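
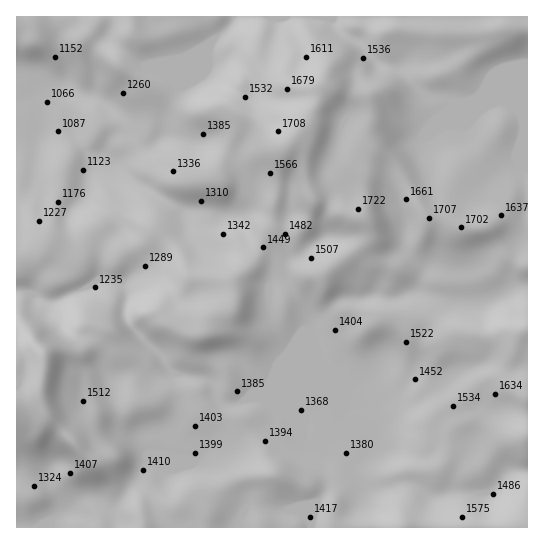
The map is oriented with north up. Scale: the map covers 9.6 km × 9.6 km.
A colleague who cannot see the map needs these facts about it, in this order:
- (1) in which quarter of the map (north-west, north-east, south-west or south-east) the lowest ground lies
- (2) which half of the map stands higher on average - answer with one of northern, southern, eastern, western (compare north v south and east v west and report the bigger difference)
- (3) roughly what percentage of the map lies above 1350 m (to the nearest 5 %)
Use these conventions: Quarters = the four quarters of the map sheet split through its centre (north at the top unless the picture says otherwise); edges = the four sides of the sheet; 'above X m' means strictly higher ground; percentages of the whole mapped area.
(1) The lowest ground is in the north-west quarter.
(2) The eastern half stands higher on average than the western half.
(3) About 80 % of the map lies above 1350 m.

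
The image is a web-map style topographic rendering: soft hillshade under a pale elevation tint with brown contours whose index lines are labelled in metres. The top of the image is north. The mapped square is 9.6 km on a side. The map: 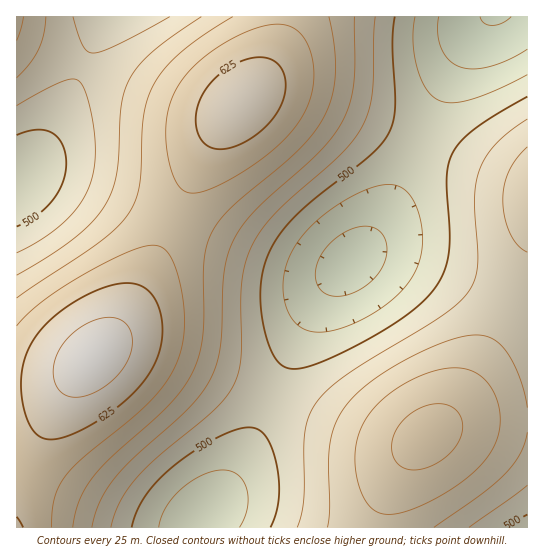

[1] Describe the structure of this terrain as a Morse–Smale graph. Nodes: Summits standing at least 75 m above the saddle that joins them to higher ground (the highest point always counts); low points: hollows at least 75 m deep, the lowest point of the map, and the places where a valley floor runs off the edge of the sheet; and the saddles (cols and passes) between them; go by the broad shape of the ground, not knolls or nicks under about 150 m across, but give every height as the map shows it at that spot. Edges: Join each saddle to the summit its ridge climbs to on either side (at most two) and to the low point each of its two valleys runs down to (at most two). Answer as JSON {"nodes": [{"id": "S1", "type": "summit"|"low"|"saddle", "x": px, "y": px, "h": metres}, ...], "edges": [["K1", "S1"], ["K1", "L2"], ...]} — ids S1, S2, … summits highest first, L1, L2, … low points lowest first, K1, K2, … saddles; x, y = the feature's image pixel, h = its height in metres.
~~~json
{"nodes": [
{"id": "S1", "type": "summit", "x": 93, "y": 357, "h": 662},
{"id": "S2", "type": "summit", "x": 427, "y": 437, "h": 609},
{"id": "L1", "type": "low", "x": 495, "y": 18, "h": 423},
{"id": "L2", "type": "low", "x": 19, "y": 181, "h": 481},
{"id": "K1", "type": "saddle", "x": 173, "y": 219, "h": 594},
{"id": "K2", "type": "saddle", "x": 271, "y": 398, "h": 507}],
"edges": [["K1", "S1"], ["K1", "L1"], ["K1", "L2"], ["K2", "S1"], ["K2", "S2"], ["K2", "L1"]]}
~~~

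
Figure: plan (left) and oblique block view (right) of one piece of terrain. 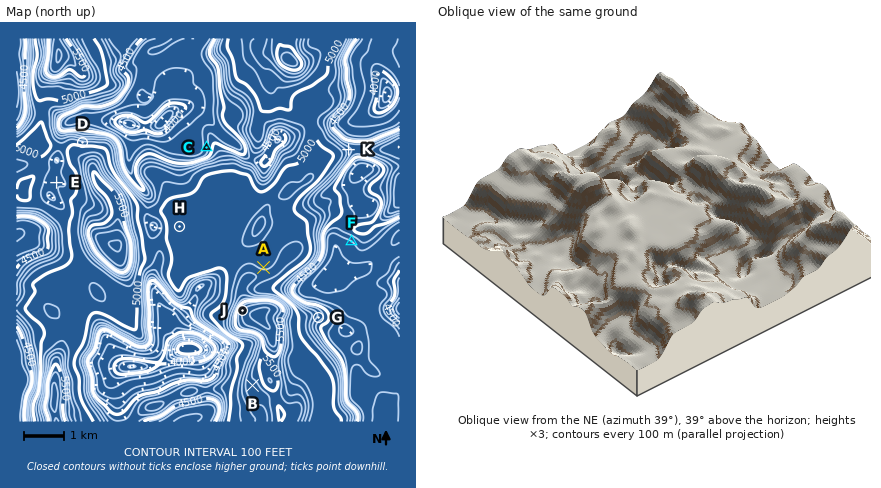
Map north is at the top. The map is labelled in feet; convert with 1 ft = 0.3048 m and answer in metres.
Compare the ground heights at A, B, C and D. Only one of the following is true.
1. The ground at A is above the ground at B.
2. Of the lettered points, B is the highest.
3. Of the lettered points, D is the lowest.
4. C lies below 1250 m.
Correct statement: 2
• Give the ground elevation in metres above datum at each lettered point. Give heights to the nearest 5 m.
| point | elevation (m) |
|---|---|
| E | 1490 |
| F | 1310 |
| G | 1425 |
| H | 1535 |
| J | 1735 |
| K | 1445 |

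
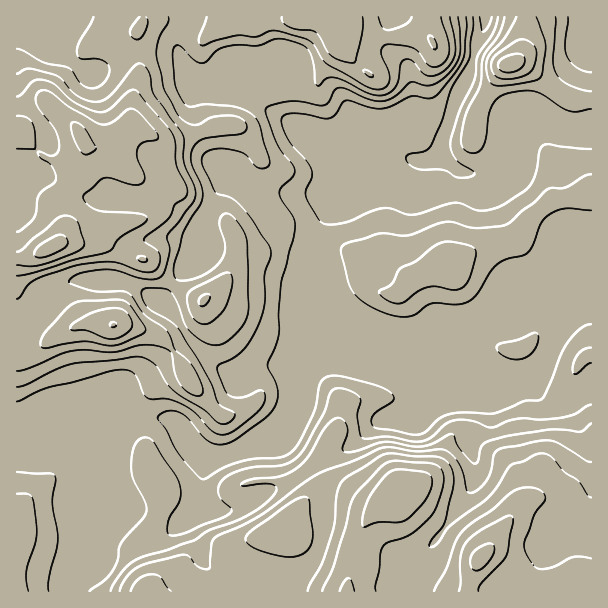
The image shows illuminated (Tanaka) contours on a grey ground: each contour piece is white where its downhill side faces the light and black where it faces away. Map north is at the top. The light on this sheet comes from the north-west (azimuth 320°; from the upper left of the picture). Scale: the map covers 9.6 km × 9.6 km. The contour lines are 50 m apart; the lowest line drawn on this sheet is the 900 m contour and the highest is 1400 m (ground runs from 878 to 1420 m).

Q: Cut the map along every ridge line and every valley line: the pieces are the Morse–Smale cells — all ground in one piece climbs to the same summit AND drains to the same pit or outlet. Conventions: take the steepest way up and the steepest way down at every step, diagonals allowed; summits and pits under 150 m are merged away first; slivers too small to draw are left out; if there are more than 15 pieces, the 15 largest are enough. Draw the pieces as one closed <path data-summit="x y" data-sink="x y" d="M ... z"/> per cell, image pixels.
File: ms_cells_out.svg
<path data-summit="50 248" data-sink="486 17" d="M485 16l-468 0-1 409 7 1 18-8 126 0 7 3 7 7 11 18 14 11 16 0 24-9 26-15 18-20 12-29 2-13 22-54 0-30 3-4 9 16 12 11 24 15 21 21 12 6 97 39 29-11 9-11 18-39 16-16 16-6 0-179-20-1-32-10-6 0-14 11-16 33-7 6-15 6-20-2-18-16 0-18 13-42 12-22 6-26 11-24z"/><path data-summit="480 558" data-sink="486 17" d="M329 283l-3 4 0 30-22 54-2 13-8 23-6 10-16 16-26 15-24 9-16 0-14-11-11-18-7-7-7-3-126 0-18 8-6 0-1 165 575 1 1-283-11 3-21 18-18 39-9 11-29 11-109-45-21-21-24-15-12-11z"/><path data-summit="510 65" data-sink="486 17" d="M591 16l-105 1 0 7-10 20-7 30-12 22-13 42-2 15 11 13 15 8 14 0 15-6 7-6 16-33 14-11 6 0 32 10 20 0z"/>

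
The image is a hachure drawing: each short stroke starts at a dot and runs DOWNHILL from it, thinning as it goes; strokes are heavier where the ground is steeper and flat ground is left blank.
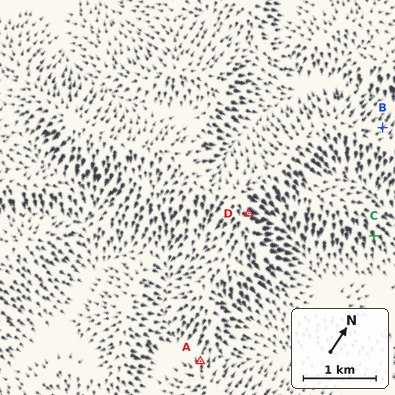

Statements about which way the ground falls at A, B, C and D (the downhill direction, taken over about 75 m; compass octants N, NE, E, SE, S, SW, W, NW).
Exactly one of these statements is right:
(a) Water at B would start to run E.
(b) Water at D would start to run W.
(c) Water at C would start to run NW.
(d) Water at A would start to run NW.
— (d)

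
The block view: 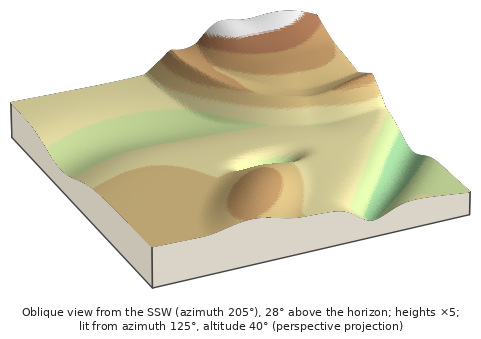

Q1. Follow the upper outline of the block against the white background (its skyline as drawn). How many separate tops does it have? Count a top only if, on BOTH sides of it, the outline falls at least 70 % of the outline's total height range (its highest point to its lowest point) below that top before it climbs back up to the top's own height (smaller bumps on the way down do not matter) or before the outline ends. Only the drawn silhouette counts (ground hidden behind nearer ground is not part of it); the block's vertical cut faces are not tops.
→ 0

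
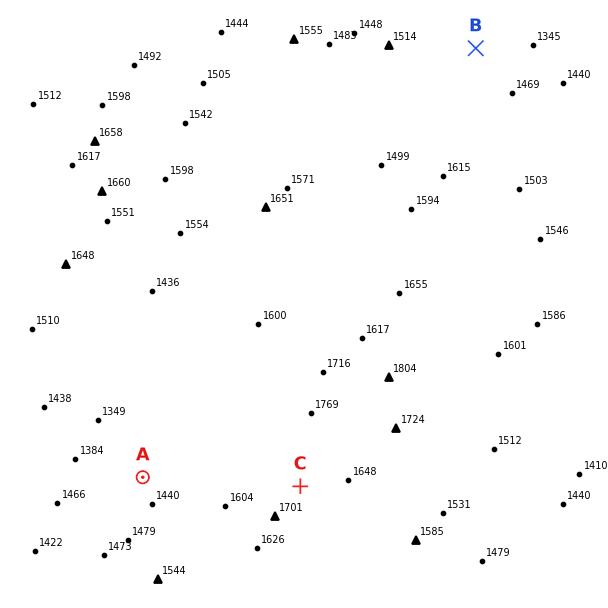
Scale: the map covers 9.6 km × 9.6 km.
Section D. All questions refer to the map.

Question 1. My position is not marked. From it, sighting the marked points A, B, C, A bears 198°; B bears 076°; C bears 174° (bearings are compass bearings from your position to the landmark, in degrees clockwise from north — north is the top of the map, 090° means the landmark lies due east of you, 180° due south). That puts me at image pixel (262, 103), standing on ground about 1560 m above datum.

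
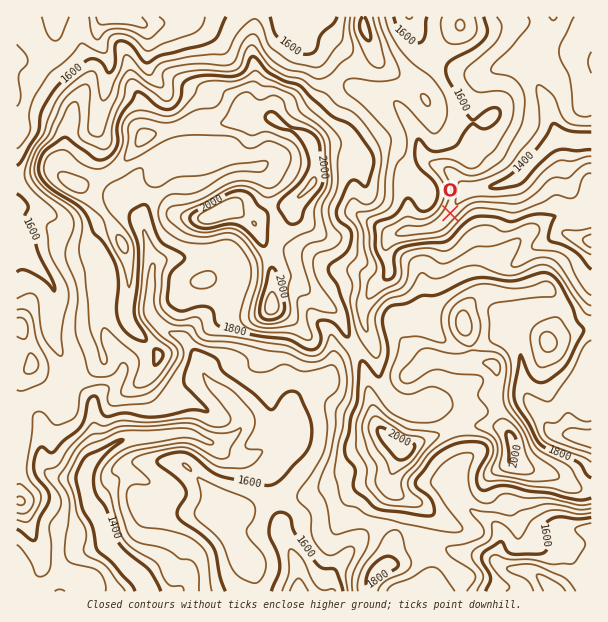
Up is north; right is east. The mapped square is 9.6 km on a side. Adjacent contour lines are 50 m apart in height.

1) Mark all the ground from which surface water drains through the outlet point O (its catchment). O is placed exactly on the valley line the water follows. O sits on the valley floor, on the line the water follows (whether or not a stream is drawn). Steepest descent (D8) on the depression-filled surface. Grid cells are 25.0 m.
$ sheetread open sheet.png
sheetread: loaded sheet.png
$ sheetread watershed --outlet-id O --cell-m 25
11.272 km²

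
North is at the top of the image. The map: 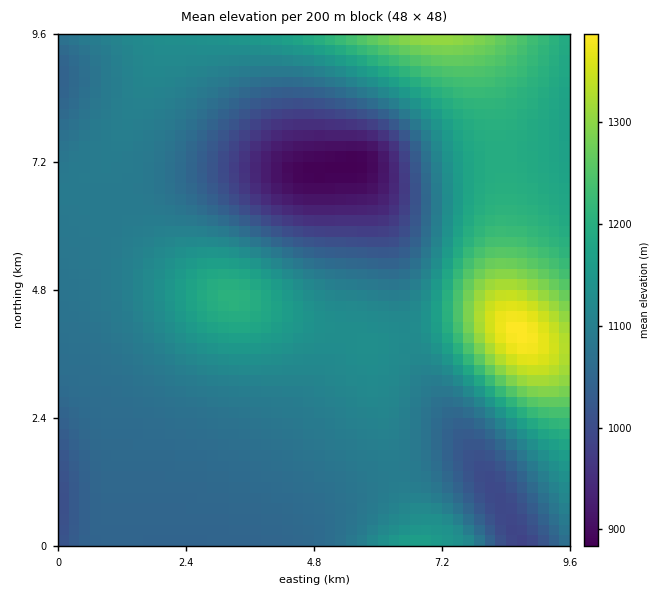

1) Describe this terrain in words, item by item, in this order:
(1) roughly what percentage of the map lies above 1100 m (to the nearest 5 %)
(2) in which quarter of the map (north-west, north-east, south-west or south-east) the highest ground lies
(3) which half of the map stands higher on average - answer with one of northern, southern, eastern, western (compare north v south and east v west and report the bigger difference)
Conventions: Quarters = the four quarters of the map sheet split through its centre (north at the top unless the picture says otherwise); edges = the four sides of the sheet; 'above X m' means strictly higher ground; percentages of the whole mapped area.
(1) Roughly 45 % of the ground is higher than 1100 m.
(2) The highest ground is in the south-east quarter.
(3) Taken as a whole, the eastern half is higher than the western.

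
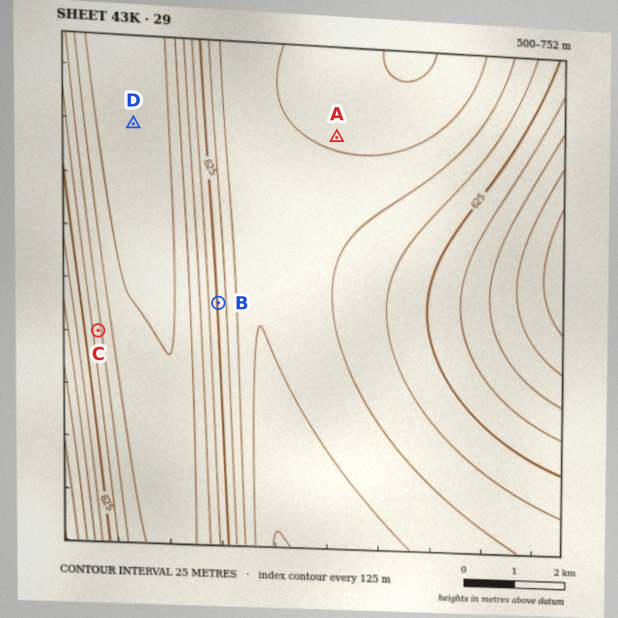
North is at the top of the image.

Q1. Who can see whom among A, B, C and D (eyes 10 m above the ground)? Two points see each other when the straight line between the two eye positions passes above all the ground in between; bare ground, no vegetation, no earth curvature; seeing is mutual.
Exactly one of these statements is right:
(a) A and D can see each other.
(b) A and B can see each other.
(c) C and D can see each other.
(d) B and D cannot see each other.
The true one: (c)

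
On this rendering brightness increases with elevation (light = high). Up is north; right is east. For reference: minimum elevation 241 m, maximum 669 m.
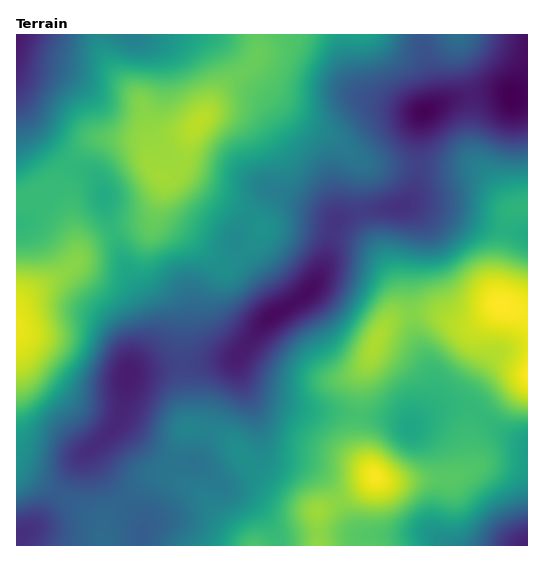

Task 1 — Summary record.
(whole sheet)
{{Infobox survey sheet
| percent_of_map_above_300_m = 93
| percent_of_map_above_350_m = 81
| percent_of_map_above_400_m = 67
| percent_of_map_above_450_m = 54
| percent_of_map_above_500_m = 42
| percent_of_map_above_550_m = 23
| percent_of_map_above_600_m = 9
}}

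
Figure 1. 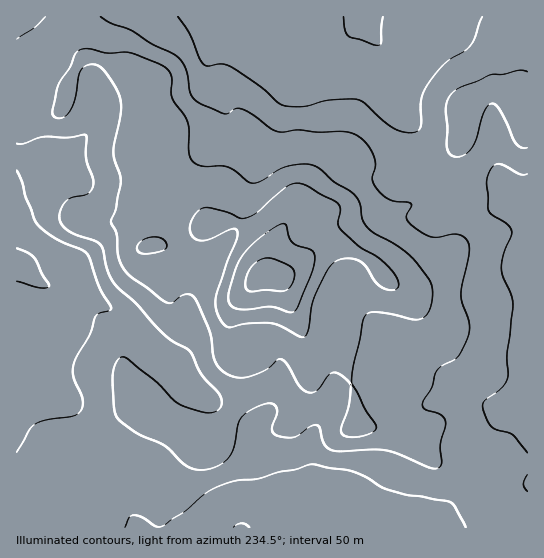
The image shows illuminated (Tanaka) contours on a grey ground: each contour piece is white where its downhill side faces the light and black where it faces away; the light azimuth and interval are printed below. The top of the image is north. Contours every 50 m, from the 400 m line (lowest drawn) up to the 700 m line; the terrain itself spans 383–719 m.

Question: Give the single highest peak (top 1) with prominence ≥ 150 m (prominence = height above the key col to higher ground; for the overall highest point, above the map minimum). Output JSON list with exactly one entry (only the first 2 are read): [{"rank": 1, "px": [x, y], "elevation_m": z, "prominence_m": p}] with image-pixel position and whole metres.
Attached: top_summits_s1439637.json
[{"rank": 1, "px": [275, 275], "elevation_m": 719, "prominence_m": 336}]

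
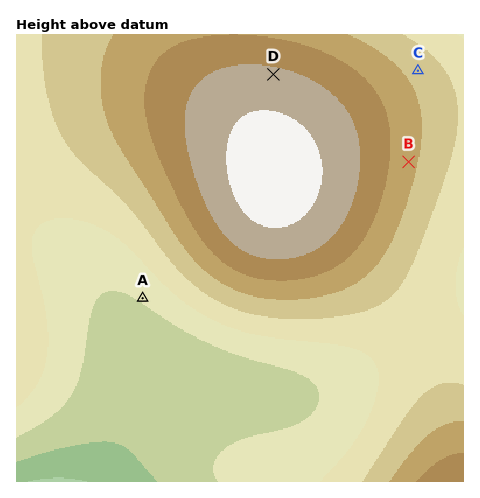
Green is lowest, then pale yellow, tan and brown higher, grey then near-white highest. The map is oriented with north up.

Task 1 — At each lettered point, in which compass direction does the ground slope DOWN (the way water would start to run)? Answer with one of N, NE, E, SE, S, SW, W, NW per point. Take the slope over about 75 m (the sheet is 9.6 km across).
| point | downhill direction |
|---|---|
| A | SW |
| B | E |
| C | NE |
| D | N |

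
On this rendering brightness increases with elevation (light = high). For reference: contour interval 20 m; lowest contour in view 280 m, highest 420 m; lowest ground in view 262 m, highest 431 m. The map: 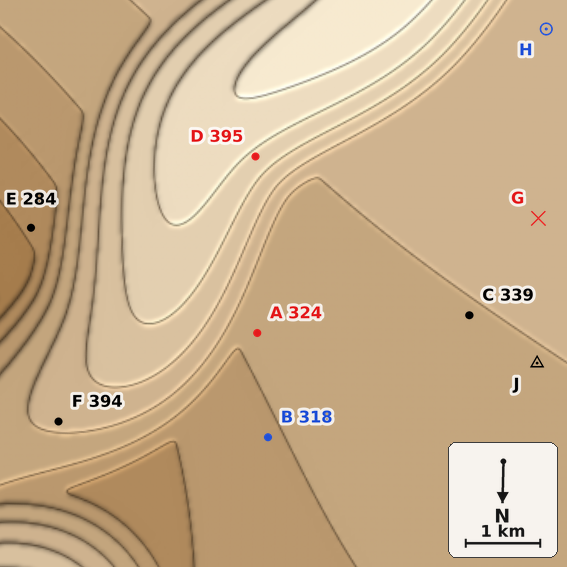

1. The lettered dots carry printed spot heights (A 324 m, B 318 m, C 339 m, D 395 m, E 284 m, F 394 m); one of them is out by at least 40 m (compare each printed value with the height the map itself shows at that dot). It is F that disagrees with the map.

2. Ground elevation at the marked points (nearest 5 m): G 345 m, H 355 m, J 340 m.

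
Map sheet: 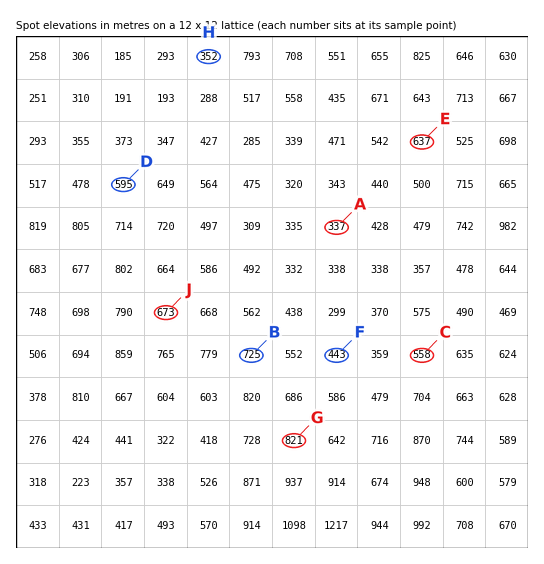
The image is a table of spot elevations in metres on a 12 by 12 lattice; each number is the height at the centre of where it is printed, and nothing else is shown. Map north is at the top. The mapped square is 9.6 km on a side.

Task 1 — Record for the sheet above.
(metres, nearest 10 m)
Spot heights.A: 340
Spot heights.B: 730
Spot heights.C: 560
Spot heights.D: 590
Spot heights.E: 640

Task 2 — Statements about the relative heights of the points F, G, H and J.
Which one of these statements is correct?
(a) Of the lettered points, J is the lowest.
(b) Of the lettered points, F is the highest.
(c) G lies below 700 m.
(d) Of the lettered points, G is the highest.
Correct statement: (d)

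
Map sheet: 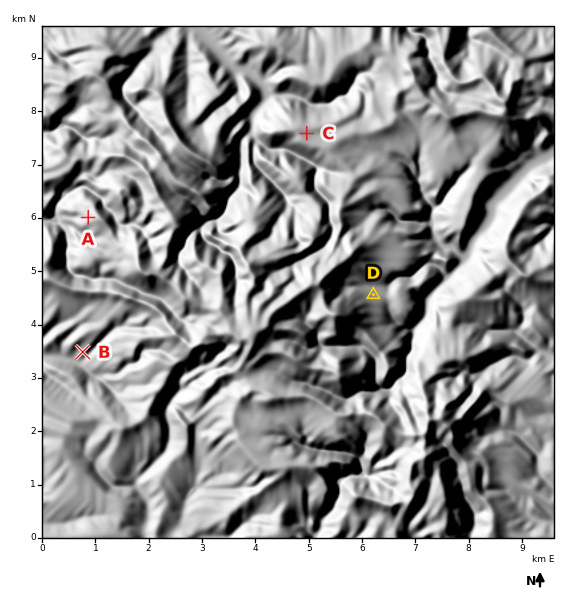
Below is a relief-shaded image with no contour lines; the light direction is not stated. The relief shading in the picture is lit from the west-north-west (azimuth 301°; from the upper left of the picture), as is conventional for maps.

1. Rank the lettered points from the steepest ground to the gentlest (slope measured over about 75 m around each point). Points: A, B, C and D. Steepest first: A B D C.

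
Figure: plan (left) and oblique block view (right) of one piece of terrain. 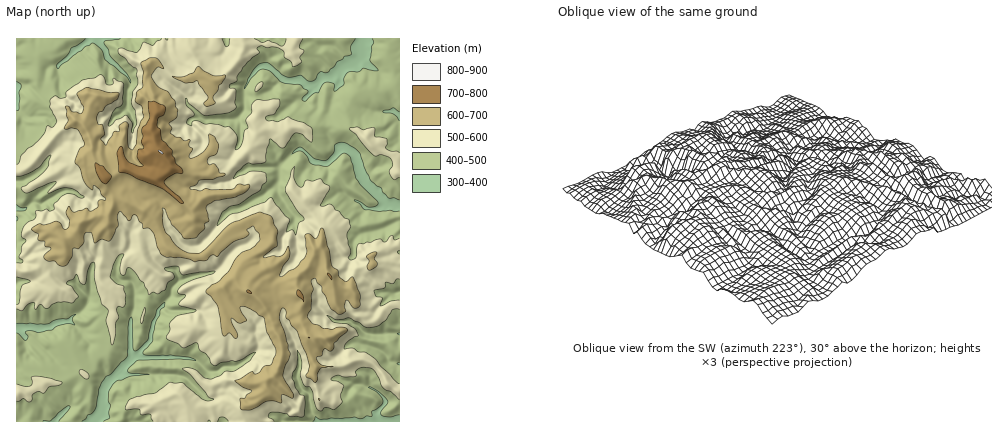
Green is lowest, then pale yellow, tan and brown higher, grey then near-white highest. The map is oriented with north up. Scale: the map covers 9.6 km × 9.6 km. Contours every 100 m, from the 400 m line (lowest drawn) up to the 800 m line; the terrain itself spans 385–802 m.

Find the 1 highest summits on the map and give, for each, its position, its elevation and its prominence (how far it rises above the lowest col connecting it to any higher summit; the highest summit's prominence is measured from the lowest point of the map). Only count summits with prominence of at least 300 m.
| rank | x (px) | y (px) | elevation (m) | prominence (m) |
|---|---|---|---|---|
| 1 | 160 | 152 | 802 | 417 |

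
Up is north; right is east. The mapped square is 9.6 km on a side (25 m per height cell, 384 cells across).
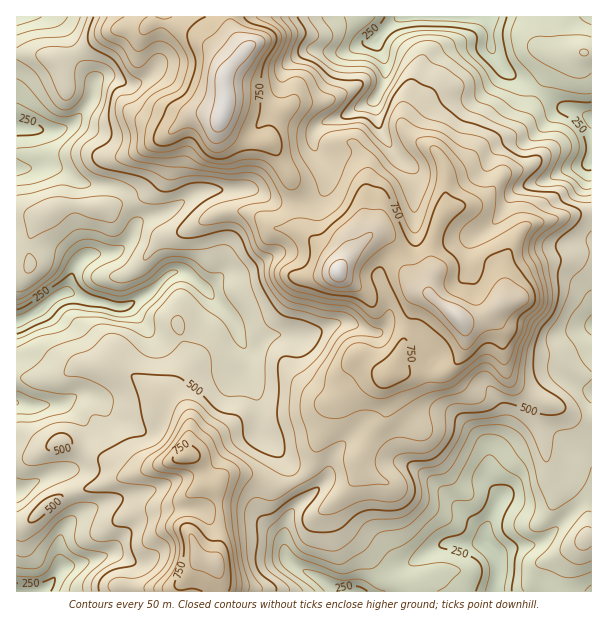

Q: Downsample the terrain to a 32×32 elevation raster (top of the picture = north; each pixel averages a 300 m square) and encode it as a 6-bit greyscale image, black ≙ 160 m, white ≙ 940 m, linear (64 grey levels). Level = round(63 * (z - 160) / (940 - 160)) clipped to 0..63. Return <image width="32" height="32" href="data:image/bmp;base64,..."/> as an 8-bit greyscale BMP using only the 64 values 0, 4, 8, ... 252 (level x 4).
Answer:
<image width="32" height="32" href="data:image/bmp;base64,Qk02CAAAAAAAADYEAAAoAAAAIAAAACAAAAABAAgAAAAAAAAEAAATCwAAEwsAAAABAAAAAAAAAAAAAAEBAQACAgIAAwMDAAQEBAAFBQUABgYGAAcHBwAICAgACQkJAAoKCgALCwsADAwMAA0NDQAODg4ADw8PABAQEAAREREAEhISABMTEwAUFBQAFRUVABYWFgAXFxcAGBgYABkZGQAaGhoAGxsbABwcHAAdHR0AHh4eAB8fHwAgICAAISEhACIiIgAjIyMAJCQkACUlJQAmJiYAJycnACgoKAApKSkAKioqACsrKwAsLCwALS0tAC4uLgAvLy8AMDAwADExMQAyMjIAMzMzADQ0NAA1NTUANjY2ADc3NwA4ODgAOTk5ADo6OgA7OzsAPDw8AD09PQA+Pj4APz8/AEBAQABBQUEAQkJCAENDQwBEREQARUVFAEZGRgBHR0cASEhIAElJSQBKSkoAS0tLAExMTABNTU0ATk5OAE9PTwBQUFAAUVFRAFJSUgBTU1MAVFRUAFVVVQBWVlYAV1dXAFhYWABZWVkAWlpaAFtbWwBcXFwAXV1dAF5eXgBfX18AYGBgAGFhYQBiYmIAY2NjAGRkZABlZWUAZmZmAGdnZwBoaGgAaWlpAGpqagBra2sAbGxsAG1tbQBubm4Ab29vAHBwcABxcXEAcnJyAHNzcwB0dHQAdXV1AHZ2dgB3d3cAeHh4AHl5eQB6enoAe3t7AHx8fAB9fX0Afn5+AH9/fwCAgIAAgYGBAIKCggCDg4MAhISEAIWFhQCGhoYAh4eHAIiIiACJiYkAioqKAIuLiwCMjIwAjY2NAI6OjgCPj48AkJCQAJGRkQCSkpIAk5OTAJSUlACVlZUAlpaWAJeXlwCYmJgAmZmZAJqamgCbm5sAnJycAJ2dnQCenp4An5+fAKCgoAChoaEAoqKiAKOjowCkpKQApaWlAKampgCnp6cAqKioAKmpqQCqqqoAq6urAKysrACtra0Arq6uAK+vrwCwsLAAsbGxALKysgCzs7MAtLS0ALW1tQC2trYAt7e3ALi4uAC5ubkAurq6ALu7uwC8vLwAvb29AL6+vgC/v78AwMDAAMHBwQDCwsIAw8PDAMTExADFxcUAxsbGAMfHxwDIyMgAycnJAMrKygDLy8sAzMzMAM3NzQDOzs4Az8/PANDQ0ADR0dEA0tLSANPT0wDU1NQA1dXVANbW1gDX19cA2NjYANnZ2QDa2toA29vbANzc3ADd3d0A3t7eAN/f3wDg4OAA4eHhAOLi4gDj4+MA5OTkAOXl5QDm5uYA5+fnAOjo6ADp6ekA6urqAOvr6wDs7OwA7e3tAO7u7gDv7+8A8PDwAPHx8QDy8vIA8/PzAPT09AD19fUA9vb2APf39wD4+PgA+fn5APr6+gD7+/sA/Pz8AP39/QD+/v4A////ACAcKEhogICUtMTIyKB8ZEw0KCgsNDQwMCwgCBgwNDg0QDgkOExkcHyYyNTMmGxINDxISEA4MCwsLCAIFDRASExUSDhMVFhwgJDEzMCQaEhIXGBYTEQ8LCAYDAQYLDxQXGhcRFBgaHCEpMS4sIhsVFxwcGhYUEw8LCQQECg4QEhcZHBgVGBseISYqKisiHRsYHiAeGxsaFA8KCAUJDhISExMYGhobHB0fJSstLCQhIB0cICIiIiAYEA0LBgcOFBUTFRUWGBsfISQnKy0sJyIgICAfJCQjHxcTEAsJCxAWFRQYGRkZGx0gJC0xLSgiHhweIiIlJSIfHRoUDgsOEhcWFBcaHBoZGhwdJC0qIx0ZGh8kJSQlJCMjIBgQDhEVGBYVExQXFxgYGhwfJyQfGxkbISYnJyYnJiQiGxcVFhkaGRcNEBIUFhgaHR4gHRkZGBsiJykpKSooJiMgHx0cHR0bFRMVFhYXGRsdHRwZFxYXGyAlKSstMC4rKiciISMeGhYUExUXGRobGxoaGhgXFRYbHiEoLC8xMS4uLigoKB4YFhQQExQWGBoYFhcYFxYUFRkaHCMsLS0wLi4yMS4tHxgVEggNDxIVFhMTFxcWFRMWGBgaHyQnKS4vMTc2MzElGRQQBAQJDQwKCxEWFxQSFBcbHiAjJSwsLzI2OjY2NC0gFhEQBwMFCQwKCxIUEBIWGSEpLC8xMS4zNzczMTU2MiQZFBcTCgkQExQPDA4RExYcKDAzOzoxMDQ2NTAwMjMuIhkWFxYQCgwPFBYSExYWGB8mLDE5OjQxMzMzLy4wMCkgGxgXFhMPDxESFxkaGhgbJSksMDQ4ODUxLzEsKywuKR8aGBcYFxUWFxMVGBwfHyEoKywtLzQ2NS4rMS4rKCorJSAaFhgZGBkYFhcXGR0gIiQnKikqLzMyKikwMC0oJSQhHRgQEhQUFRYYGx0bGx0eISgsKCcsMC4nJi0tKSchGxgWDwsNEBQaHB4hIyMlJyYnLSwnJiksKCMlLColJCMdFw8JCwwQFhwfJSssKjAzMC8wKiQmJyciIigrJiMfHBkYEQkHCAsRFx0lLjMyNzozMDApIiQlIh4lJiQgHxwYExAOBwkMEBAWHyYsMTY6PjcwLislIBsZGyIgHhsYFRIQCwcEDREXFBIdIigtMjg+OTAsKycjHhUWHh0bGBQQDQwKCQoQFRkWExgfIiYtNj05MSgoJB0bGBEZGxoYEgoICg0ODxQYGRgYHCQjJCw1Ozw0KB8bFBAPDBQYFhMMBggOEBESExUWGB4kKCgoLzQ3OzkuIBcTDAcIDxMSDggECw8QERIMDhAVICcqLCwvMTQ0MCkfGBMPCwYGBwcGBAMKDg4ODA="/>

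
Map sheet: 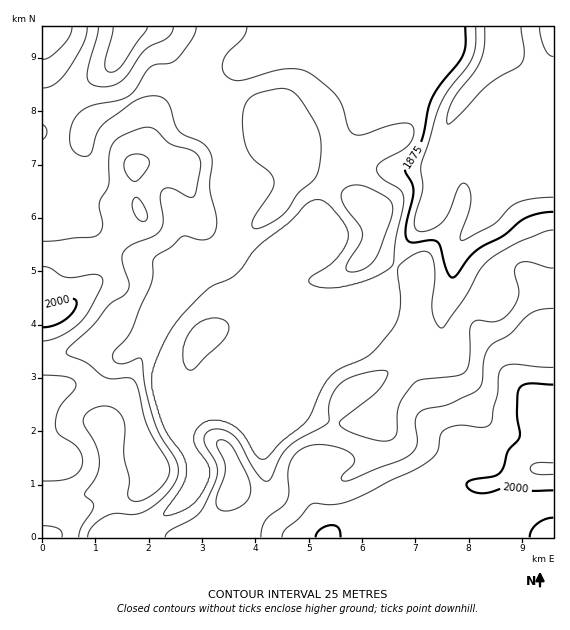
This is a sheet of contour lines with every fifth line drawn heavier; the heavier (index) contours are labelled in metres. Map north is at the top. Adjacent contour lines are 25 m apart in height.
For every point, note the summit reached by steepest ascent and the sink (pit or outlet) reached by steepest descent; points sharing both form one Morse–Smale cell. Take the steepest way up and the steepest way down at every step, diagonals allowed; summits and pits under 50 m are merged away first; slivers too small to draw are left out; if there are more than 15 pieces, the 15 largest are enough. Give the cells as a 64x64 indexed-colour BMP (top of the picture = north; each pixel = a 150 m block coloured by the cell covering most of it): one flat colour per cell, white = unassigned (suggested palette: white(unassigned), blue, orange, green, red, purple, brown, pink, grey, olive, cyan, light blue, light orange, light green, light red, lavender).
<image width="64" height="64" href="data:image/bmp;base64,Qk12CAAAAAAAAHYAAAAoAAAAQAAAAEAAAAABAAQAAAAAAAAIAAATCwAAEwsAABAAAAAAAAAA////ALR3HwAOf/8ALKAsACgn1gC9Z5QAS1aMAMJ34wB/f38AIr28AM++FwDox64AeLv/AIrfmACWmP8A1bDFABERERERESIiIiIiIiIiIiIiIiIiIiIiIiIiIiIiIiIiEREREREREiIiIiIiIiIiIiIiIiIiIiIiIiIiIiIiIiIREREREREREiIiIiIiIiIiIiIiIiIiIiIiIiIiIiIiIhERERERERERIiIiIiIiIiIiIiIiIiIiIiIiIiIiIiIiERERERERERESIiIiIiIiIiIiIiIiIiIiIiIiIiIiIiIREREREREREREiIiIiIiIiIiIiIiIiIiIiIiIiIiIiIhERERERERERESIiIiIiIiIiIiIiIiIiIiIiIiIiIiIiEREREREREREREiIiIiIiIiIiIiIiIiIiIiIiIiIiIiIRERERERERERESIiIiIiIiIiIiIiIiIiIiIiIiIiIiIhERERERERERERIiIiIiIiIiIiIiIiIiIiIiIiIiIiIiEREREREREREREiIiIiIiIiIiIiIiIiIiIiIiIiIiIiIREREREREREREiIiIiIiIiIiIiIiIiIiIiIiIiIiIiIhERERERERERESIiIiIiIiIiIiIiIiIiIiIiIiIiIiIiEREREREREREREiIiIiIiIiIiIiIiIiIiIiIiIiIiIiIRERERERERERESIiIiIiIiIiIiIiIiIiIiIiIiIiIiIhERERERERERERESIiIiIiIiIiIiIiIiIiIiIiIiIiIiERERERERERERERESIiIiIiIiIiIiIiIiIiIiIiIiIiIRERERERERERERERERIiIiIiIiIiIiIiIiIiIiIiIiIhERERERERERERERERERIiIiIiIiIiIiIiIiIiIiIiIiERERERERERERERERERERIiIiIiIiIiIiIiIiIiIiIiIREREREREREREiERERERESIiIiIiIiIiIiIiIiIiIiIhEREREREREREiIiEREREREiIiIiIiIiIiIiIiIiIiIiERERERERERESIiIiERERERIiIiIiIiIiIiIiIiIiIiIRERERERERERIiIiIiIRERESIiIiIiIiIiIiIiIiIiIhEREREREREREiIiIiIiIREREiIiIiIiIiIiIiIiIiIiERERERERERERIiIiIiIiIhERIiIiIiIiIiIiIiIiIiIREREREREREREiIiIiIiIiIhESIiIiIiIiIiIiIiIiIhERERERERERERIiIiIiIiIiIiIiIiIiIiIiIiIiIiIiERERERERERERERIiIiIiIiIiIiIiIiIiIiIiIiIiIiIREREREREREREREREiIiIiIiIiIiIiIiIiIiIiIiIiIhEREREREREREREREREiIiIiIRIiIiIiIiIiIiIiIiIiERERERERERERERERERERERERERESIiIiIiIiIiIiIiIRERERERERERERERERERERERERERESIiIiIiIiIiIiIhEREREREREREREREREREREREREREREiIiIiIiIiIiIiERERERERERERERERERERERERERERESIiIiIiIiIiIiIREREREREREREREREREREREREREREREiIiIiIiIiIiIhERERERERERERERERERERERERERERERIiIiIiIiIiIiEREREREREREREREREREREREREREREREiIiIiIiIiIiIRERERERERERERERERERERERERERERERIiIiIiIiIiIhERERERERERERERERERERERERERERERESIiIiIiIiIiERERERERERERERERERERERERERERERERIiIiIiIiIiIRERERERERERERERERERERERERERERERESIiIiIiIiIhERERERERERERERERERERERERERERERERIiIiIiIiIiERERERERERERERERERERERERERERERERESIiIiIiIiIRERERERERERERERERERERERERERERERERIiIiIiIiIhEREREREREREREREREREREREREREREREREiIiIiIiIiMxERERERERERERERERERERERERERERERESIiIiIiIiIzMRERERERERERERERERERERERERERERERIiIiIiIiIjMzEREREREREREREREREREREREREREREREiIiIiIiIiMzMxERERERERERERERERERERERERERERESIiIiIiIiIzMzMRERERERERERERERERERERERERERERIiIiIiIiIjMzMzERERERERERERERERERERERERERERESIiIiIiIiMzMzMRERERERERERERERERERERERERERERIiIiIiIiIzMzMzMRERERERERERERERERERERERERERESIiIiIiIjMzMzMzEREREREzEREREREREREREREREREiIiIiIiIiMzMzMzMzEREREzMRERERERERERERERERIiIiIiIiIiIzMzMzMzMxERMzMzERERERERERERERERIiIiIiIiIiIjMzMzMzMzMzMzMzMREREREREREREREREiIiIiIiIiIiMzMzMzMzMzMzMzMzERERERERERERERESIiIiIiIiIiIzMzMzMzMzMzMzMzMxEREREREREREREREiIiIiIiIiIjMzMzMzMzMzMzMzERERERERERERERERESIiIiIiIiIiMzMzMzMzMzMzMzMRERERERERERERERERIiIiIiIiIiIzMzMzMzMzMzMzMREREREREREREREREREiIiIiIiIiIjMzMzMzMzMzMzMxERERERERERERERERESIiIiIiIiIi"/>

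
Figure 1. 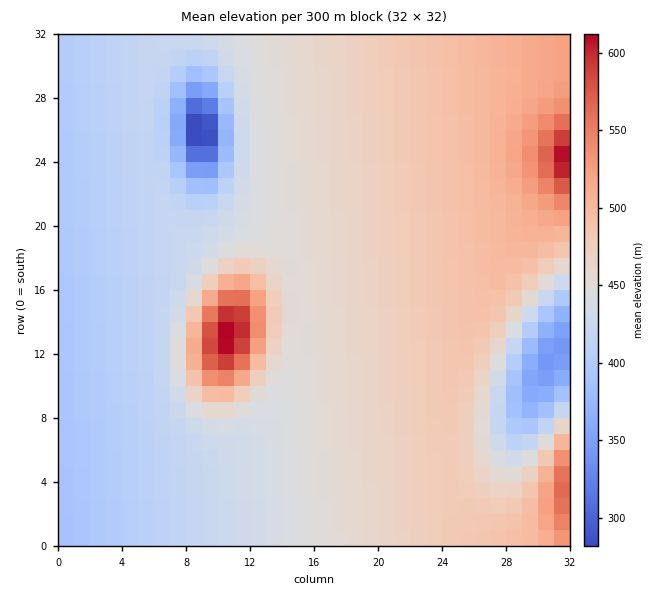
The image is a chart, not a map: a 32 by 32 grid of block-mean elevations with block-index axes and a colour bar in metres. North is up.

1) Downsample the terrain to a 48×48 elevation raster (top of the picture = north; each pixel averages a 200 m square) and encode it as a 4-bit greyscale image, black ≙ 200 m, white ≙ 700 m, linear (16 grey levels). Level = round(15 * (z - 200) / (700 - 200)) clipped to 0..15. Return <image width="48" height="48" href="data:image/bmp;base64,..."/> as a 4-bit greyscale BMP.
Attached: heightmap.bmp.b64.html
<image width="48" height="48" href="data:image/bmp;base64,Qk32BAAAAAAAAHYAAAAoAAAAMAAAADAAAAABAAQAAAAAAIAEAAATCwAAEwsAABAAAAAAAAAAAAAAABEREQAiIiIAMzMzAERERABVVVUAZmZmAHd3dwCIiIgAmZmZAKqqqgC7u7sAzMzMAN3d3QDu7u4A////AGZmZmZmZnd3d3d3d3iIiIiIiIiZmZmZqmZmZmZmZnd3d3d3d3iIiIiIiIiJmZmZqmZmZmZmZnd3d3d3d3iIiIiIiIiIiZmZq2ZmZmZmZnd3d3d3d3iIiIiIiIiIiImaq2ZmZmZmZ3d3d3d3d4iIiIiIiIiIiIiaq2ZmZmZmZ3d3d3d3d4iIiIiIiIiIiIiZq2ZmZmZmZ3d3d3d3d4iIiIiIiIiIiIiJq2ZmZmZmZ3d3d3d3d4iIiIiIiIiIh3eJq2ZmZmZmZ3d3d3d3d4iIiIiIiIiId3d4mmZmZmZmZ3d3d3d3d4iIiIiIiIiId2Z3imZmZmZmd3d3d3d3d4iIiIiIiIiId2ZniWZmZmZmd3d3d3d3d4iIiIiIiIiIdmZmeGZmZmZmd3eIh3d3d4iIiIiIiIiIdmVWZ2ZmZmZmd3iIiHd3eIiIiIiIiIiIdmVVZmZmZmZmd4mZmId3eIiIiIiIiIiId2VVVmZmZmZnd4mqqYh3eIiIiIiIiImIh2VUVWZmZmZneJq7upiHeIiIiIiIiJmIh2VURWZmZmZneJq8y5iHeIiIiIiIiJmYh2VURGZmZmZneJvMy6mIeIiIiIiIiJmYiHZURGZmZmZneJvMzKmIiIiIiIiIiJmZiHZVRGZmZmZnd5rMzLmIiIiIiIiIiJmZmIdlVWZmZmZnd4q8zLmIiIiIiIiIiJmZmId2VWZmZmZnd4mry6mIiIiIiIiIiZmZmYh2ZWZmZmZnd3iau6mIiIiIiIiIiZmZmZiHZmZmZmZnd3iZqpiIiIiIiIiIiZmZmZmId2ZmZmZnd3eJmZiIiIiIiIiIiZmZmZmIh2ZmZmZnd3d4iIiIiIiIiIiIiZmZmZmZiGZmZmZnd3d3iIiIiIiIiIiIiZmZmZmZmGZmZmZnd3d3d3d4iIiIiIiIiZmZmZmZmWZmZmZnd3d3d3d4iIiIiIiIiZmZmZmZmWZmZmZ3d3d3d3d4iIiIiIiImZmZmZmZmmZmZmZ3d2Z3d3d4iIiIiIiImZmZmZmaqmZmZmZ3dmZnd3d4iIiIiIiImZmZmZmqq2ZmZmZ3ZmZmd3d4iIiIiIiImZmZmZqqu2ZmZmZ3ZlVWd3d4iIiIiIiImZmZmZqrvGZmZmZ2ZURFZ3d4iIiIiIiImZmZmZqrzGZmZmZ2ZUNFZ3d4iIiIiIiImZmZmZqrzWZmZmZ2ZTI1Z3d4iIiIiIiImZmZmZqrvGZmZmZ2ZDI1Z3d4iIiIiIiImZmZmZqrvGZmZmZ2ZDI1Z3eIiIiIiIiJmZmZmZqqu2ZmZmd2ZDI1Z3eIiIiIiIiJmZmZmZmqqmZmZmd2ZUNFd3eIiIiIiIiJmZmZmZmqqmZmZmd2ZURWd3eIiIiIiIiJmZmZmZmaqmZmZmd3ZlVWd3eIiIiIiIiJmZmZmZmaqmZmZmd3ZmZnd3eIiIiIiIiJmZmZmZmZqmZmZmd3dmZ3d3eIiIiIiIiJmZmZmZmZqmZmZmd3d3d3d3eIiIiIiIiJmZmZmZmZqmZmZmd3d3d3d3eIiIiIiIiJmZmZmZmZqg=="/>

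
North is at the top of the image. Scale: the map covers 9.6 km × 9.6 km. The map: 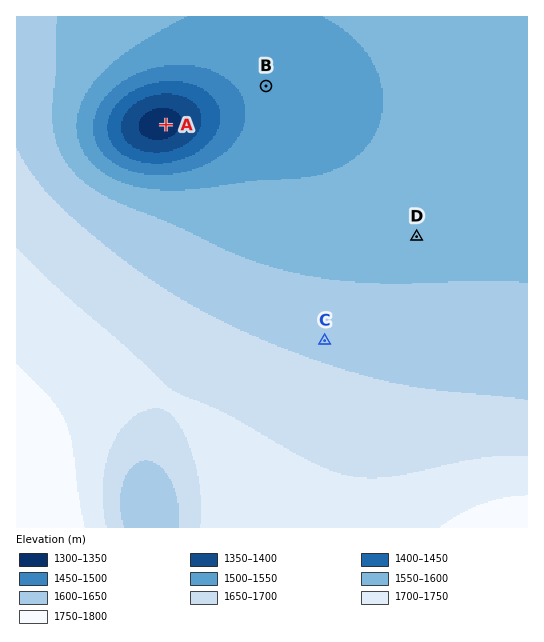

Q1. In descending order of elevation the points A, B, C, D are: C D B A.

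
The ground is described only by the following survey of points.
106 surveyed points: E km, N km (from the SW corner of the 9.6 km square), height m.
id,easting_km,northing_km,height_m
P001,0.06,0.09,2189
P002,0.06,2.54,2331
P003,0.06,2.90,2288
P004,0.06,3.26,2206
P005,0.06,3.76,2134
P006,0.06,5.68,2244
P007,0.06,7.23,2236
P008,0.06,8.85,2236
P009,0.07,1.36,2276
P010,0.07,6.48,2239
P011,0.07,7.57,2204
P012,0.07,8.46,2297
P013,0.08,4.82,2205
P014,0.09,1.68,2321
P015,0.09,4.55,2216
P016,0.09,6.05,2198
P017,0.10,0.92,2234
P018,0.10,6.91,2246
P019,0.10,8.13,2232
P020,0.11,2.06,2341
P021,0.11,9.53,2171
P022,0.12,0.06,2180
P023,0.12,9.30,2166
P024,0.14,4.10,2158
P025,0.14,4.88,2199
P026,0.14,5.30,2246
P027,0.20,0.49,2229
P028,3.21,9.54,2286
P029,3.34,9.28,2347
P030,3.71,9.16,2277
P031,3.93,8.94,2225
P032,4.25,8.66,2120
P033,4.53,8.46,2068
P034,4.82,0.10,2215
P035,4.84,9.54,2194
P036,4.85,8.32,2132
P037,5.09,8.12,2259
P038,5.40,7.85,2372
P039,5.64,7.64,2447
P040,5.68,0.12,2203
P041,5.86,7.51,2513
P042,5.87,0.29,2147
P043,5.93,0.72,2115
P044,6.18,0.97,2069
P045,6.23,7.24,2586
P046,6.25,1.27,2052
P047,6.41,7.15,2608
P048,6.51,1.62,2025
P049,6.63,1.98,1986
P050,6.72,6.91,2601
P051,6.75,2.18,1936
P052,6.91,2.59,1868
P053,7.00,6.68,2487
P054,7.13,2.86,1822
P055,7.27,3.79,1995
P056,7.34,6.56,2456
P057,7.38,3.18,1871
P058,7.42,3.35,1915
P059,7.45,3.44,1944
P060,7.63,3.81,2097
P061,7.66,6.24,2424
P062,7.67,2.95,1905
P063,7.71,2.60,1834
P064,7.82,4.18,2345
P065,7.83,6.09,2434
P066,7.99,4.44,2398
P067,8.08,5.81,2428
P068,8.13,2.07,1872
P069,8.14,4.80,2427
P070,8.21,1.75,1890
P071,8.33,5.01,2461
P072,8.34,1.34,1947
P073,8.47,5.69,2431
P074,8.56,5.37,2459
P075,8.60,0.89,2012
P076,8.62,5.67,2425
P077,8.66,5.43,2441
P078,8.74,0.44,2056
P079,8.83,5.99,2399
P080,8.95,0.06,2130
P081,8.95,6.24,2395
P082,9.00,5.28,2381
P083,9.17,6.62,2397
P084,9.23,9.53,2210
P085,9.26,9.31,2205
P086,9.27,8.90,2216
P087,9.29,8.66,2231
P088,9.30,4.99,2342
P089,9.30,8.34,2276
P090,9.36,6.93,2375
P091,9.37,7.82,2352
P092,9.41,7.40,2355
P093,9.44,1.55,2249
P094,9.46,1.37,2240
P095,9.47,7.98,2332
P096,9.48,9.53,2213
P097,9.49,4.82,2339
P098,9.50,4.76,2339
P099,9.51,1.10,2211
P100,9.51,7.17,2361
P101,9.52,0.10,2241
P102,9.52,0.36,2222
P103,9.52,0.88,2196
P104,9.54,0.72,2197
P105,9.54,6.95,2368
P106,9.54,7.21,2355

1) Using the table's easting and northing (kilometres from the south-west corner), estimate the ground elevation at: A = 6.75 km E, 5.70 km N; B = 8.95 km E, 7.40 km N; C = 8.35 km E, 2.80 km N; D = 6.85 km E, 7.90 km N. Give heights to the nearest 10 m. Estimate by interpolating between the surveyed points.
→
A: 2310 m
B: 2360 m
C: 2010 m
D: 2430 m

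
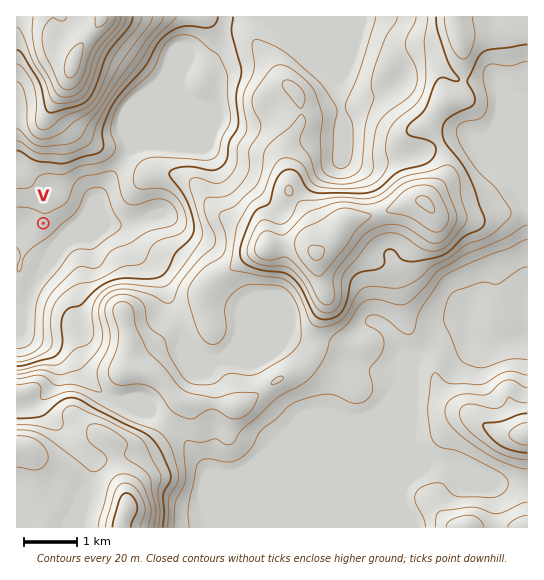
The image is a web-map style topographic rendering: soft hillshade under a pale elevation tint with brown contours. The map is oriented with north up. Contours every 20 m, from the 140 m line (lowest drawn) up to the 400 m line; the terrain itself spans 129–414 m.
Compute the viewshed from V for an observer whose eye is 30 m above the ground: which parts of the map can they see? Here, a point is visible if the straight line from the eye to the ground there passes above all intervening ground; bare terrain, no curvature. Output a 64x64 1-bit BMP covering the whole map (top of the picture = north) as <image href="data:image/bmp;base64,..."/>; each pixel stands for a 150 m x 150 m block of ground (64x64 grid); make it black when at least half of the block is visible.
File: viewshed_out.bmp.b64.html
<image width="64" height="64" href="data:image/bmp;base64,Qk0+AgAAAAAAAD4AAAAoAAAAQAAAAEAAAAABAAEAAAAAAAACAAATCwAAEwsAAAIAAAAAAAAA////AAAAAAAAAAAAAAAAAAAAAAAAAAAAAAAAAAAAAAAABAAAAAAAAAAGAAAAAAAAAAAAAAAAAAAAAAAAAAAAAAAAAAAAAAAAAAAAAAAAAAAMAAAAAAAAAPwAAAAAAAAA+AYAAAAAAAD4PAAAAAAAADj4AAAAAAAAHfAAAAAAAAAP4AAAAAAAAA/AAAAAAAAAz8AAAAAAAAD/gAAAAAAAAP/wAAAAAAAA//gAAAAAAAD//AAAAAAAAP/8AAAAAAAA8/wAAAAAAADz+AAAAAAAAP/wAAAAAAAA//AGAAAAAAD/+A4AAAAAAP/8HgAEAAAA///+AAQAAAD///8ADAAAAP///4AIAAAA////4AAAAAD////+AAAAAP////4AAAAA/////gAAAAD////+AAAAAP////4AAAAA/////gsAAAD////eC4AAAP//f4/AAAAA/n//D8AAAAD+//4HwAAAAP///AfAAAAAf//4B8AAAAB//4AHgAAAAP/+AA+AAAAA/8MAH4AAAAD/gcAfgAAAAPwA4A+AAAAAHAB4D8AAAAAPAD4f4AAAAA/AHx/gAAAAD8AP/uAAAAAPgAf/4AAAAA8AA3/AAAAACAADP4AAAAAAAAE/AAAAAAAAAP4AAAEAAAAAfgAAAwAAAAB8AAAHAAAAADgAAAYAAAAAOAAABgAAAAAYAAAGAA=="/>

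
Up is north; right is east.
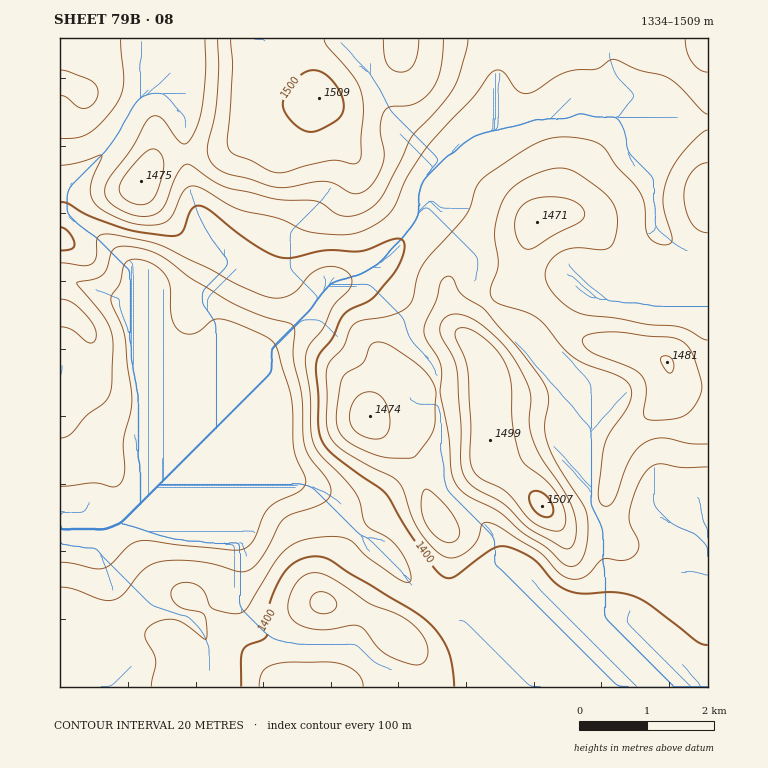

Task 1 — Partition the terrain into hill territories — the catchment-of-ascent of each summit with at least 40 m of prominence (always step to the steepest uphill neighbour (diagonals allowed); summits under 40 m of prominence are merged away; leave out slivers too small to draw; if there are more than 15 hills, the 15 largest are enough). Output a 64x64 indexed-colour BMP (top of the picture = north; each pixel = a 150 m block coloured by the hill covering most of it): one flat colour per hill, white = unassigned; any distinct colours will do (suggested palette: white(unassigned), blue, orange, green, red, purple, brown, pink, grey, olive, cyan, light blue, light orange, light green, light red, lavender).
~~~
<image width="64" height="64" href="data:image/bmp;base64,Qk12CAAAAAAAAHYAAAAoAAAAQAAAAEAAAAABAAQAAAAAAAAIAAATCwAAEwsAABAAAAAAAAAA////ALR3HwAOf/8ALKAsACgn1gC9Z5QAS1aMAMJ34wB/f38AIr28AM++FwDox64AeLv/AIrfmACWmP8A1bDFABEREREREREURERERERERERERERERERERERERCIiIiIRERERERERERREREREREREREREREREREREREQiIiIiIRERERERERERFERERERERERERERERERERERCIiIiIiIREREREREREREUREREREREREREREREREREQiIiIiIiIRERERERERERERREREREREREREREREREREIiIiIiIiIRERERERERERERREREREREREREREREREQiIiIiIiIiERERERERERERERFEREREREREREREREREIiIiIiIiIjMxEREREREREREREURERERERERERERERCIiIiIiIiIiMzEREREREREREREREURERERERERERERCIiIiIiIiIiIzMxERERERERERERERFEREREREREREQiIiIiIiIiIiIjMzMREREREREREREREUREREREREREQiIiIiIiIiIiIiMzMzERERERERERERERRERERERERERCIiIiIiIiIiIiIzMzMzEREREREREREREURERERERERCIiIiIiIiIiIiIjMzMzMzERERERERERERREREREREQiIiIiIiIiIiIiIiMzMzMzMRERERERERERREREREREQiIiIiIiIiIiIiIiIzMzMzMxERERERERERREREREREQiIiIiIiIiIiIiIiIjMzMzMzEREREiIiIkREREREREQiIiIiIiIiIiIiIiIjMzMzMzMRERESIiIiIkREREREQiIiIiIiIiIiIiIiIiMzMzMzMxEREREiIiIiIkREREQiIiIiIiIiIiIiIiIiMzMzMzMzERERERIiIiIiIiREQiIiIiIiIiIiIiIiIiIzMzMzMzMRERERESIiIiIiIiIiIiIiIiIiIiIiIiIiIjMzMzMzMxEREREREiIiIiIiIiIiIiIiIiIiIiIiIiIiMzMzMzMzERERERERIiIiIiIiIiIiIiIiIiIiIiIiIiIzMzMzMzMRERERERESIiIiIiIiIiIiIiIiIiIiIiIiIjMzMzMzMxEREREREREiIiIiIiIiIiIiIiIiIiIiIiIjMzMzMzMzERERERERERIiIiIiIiIiIiIiIiIiIiIiIiMzMzMzMzMRERERERERESIiIiIiIiIiIiIiIiIiIiIiMzMzMzMzMxEREREREREREiIiIiIiIiIiIiIiIiIiIiIzMzMzMzMzERERERERERERIiIiIiIiIiIiIiIiIiIiIjMzMzMzMzMRERERERERERESIiIiIiIiIiIiIiIiIiIjMzMzMzMzMxERERERERERERIiIiIiIiIiIiIiIiIiIiMzMzMzMzMzEREREREREREREiIiIiIiIiIiIiIiIiIiMzMzMzMzMzMRERERERERERERIiIiIiIiIiIiIiIiIiMzMzMzMzMzMxERERERERERERESIiIiIiIiIiIiIiIiMzMzMzMzMzMzEREREREREREREREiIiIiIiIiIiIiIiMzMzMzMzMzMzMRERERERERERERERIiIiIiIiIiIiIiIzMzMzMzMzMzMxERERERERERERERESIiIiIiIiIiIiIzMzMzMzMzMzMzEREREREREREREREREiIiIiIiIiIiIzMzMzMzMzMzMiIRERERERERERERERERIiIiIiIiIiIzMzMzMzMzIiIiIhEREREREREREREREREiIiIiIiIiIzMzMzMzMzIiIiIiERERERERERERERERERESIiIiIiIjMzMzMzMzMiIiIiIRERERERERERERERERERESIiIiIiMzMzMzMzMzIiIiIhEREREREREREREREREREREiIiIiIzMzMzMzMzMyIiIiERERERERERERERERERERERIiIiIjMzMzMzMzMzMiIiIRERERERERERERERERERERESIiIjMzMzMzMzMzMzIiIhEREREREREREREREREREREREiIjMzMzMzMzMzMzMiIiERERERERERERERERERERERESIzMzMzMzMzMzMzMyIiIREREREREREREREREREREREREzMzMzMzMzMzMzMzIiIhERERERERERERERERERERERETMzMzMzMzMzMzMzMiIiEREREREREREREREREREREREREzMzMzMzMzMzMzMiIiIRERERERERERERERERERERERETMzMzMzMzMzMzMyIiIhEREREREREREREREREREREREREzMzMzMzMzMzMzIiIiERERERERERERERERERERERERERMzMzMzMzMzMzMiIiIRERERERERERERERERERERERERETMzMzMzMzMzMiIiIhEREREREREREREREREREREREREREzMzMzMzMzMyIiIiEREREREREREREREREREREREREREREREzMzMzMyIiIiIREREREREREREREREREREREREREREREREzMxERERERERERERERERERERERERERERERERERERERERERERERERERERERERERERERERERERERERERERERERERERERERERERERERERERERERERERERERERERERERERERERERERERERERERERERERERERERERERERERERERERERERERERERERERERERERERERERERERERERERERERERERERERERERERERERERERERERERERERERERERERERERERERERERERERERERERERERERERERERERERERERERERERERERERERERERER"/>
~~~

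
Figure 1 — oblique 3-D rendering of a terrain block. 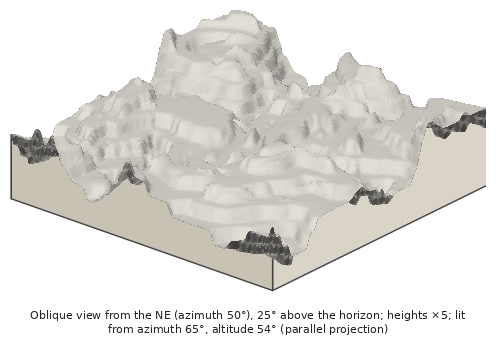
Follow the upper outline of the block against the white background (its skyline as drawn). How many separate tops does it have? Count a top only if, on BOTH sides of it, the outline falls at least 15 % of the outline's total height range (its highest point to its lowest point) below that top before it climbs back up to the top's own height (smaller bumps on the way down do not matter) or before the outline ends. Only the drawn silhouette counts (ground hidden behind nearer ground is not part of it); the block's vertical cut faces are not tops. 2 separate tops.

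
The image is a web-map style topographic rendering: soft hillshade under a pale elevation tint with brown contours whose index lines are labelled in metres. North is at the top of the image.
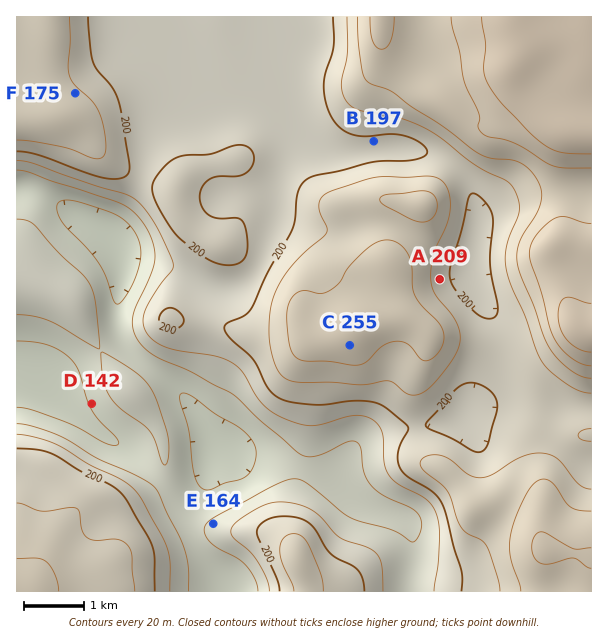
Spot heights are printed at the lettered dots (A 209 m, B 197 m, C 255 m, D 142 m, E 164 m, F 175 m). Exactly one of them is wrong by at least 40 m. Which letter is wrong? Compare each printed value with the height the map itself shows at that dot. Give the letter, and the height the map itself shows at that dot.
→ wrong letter F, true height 225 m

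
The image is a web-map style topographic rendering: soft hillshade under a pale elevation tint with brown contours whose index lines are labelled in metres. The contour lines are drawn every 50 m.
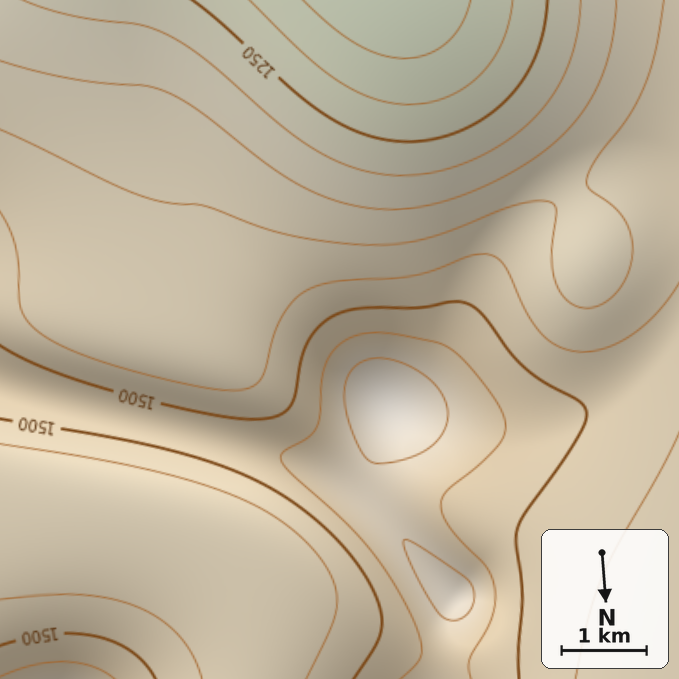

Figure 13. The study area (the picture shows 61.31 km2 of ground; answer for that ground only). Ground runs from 1110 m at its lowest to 1650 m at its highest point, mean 1420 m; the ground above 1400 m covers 42.2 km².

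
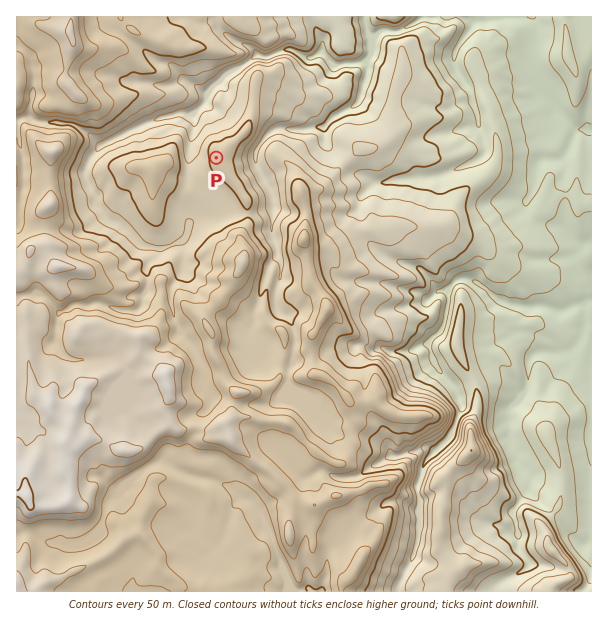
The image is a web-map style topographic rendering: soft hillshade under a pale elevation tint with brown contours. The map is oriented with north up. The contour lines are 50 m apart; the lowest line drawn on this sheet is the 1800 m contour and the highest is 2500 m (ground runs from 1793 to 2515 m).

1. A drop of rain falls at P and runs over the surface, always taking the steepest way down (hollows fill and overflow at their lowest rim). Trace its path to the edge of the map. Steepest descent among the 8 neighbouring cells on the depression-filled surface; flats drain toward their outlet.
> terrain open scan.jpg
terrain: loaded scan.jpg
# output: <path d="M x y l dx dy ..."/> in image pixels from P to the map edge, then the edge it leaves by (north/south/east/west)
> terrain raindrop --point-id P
<path d="M216 158l-15 0-10-11 0-9 1-1 0-6 2-2 0-12 3-6 7-7 0-2 5-4 3-6 25-26 3 0 6-3 9-7 8 0 1 1 3 0 8-4 3 0 6-3 9 0 6 3 3 3 3 0 1 1 6 0 6-4 5 0 6 6 0 1 4 2 3 3 6 0 2-2 13 0 2-1 3 0 6-6 1-6 2-2 0-4 12-12 13 0 2-2 3 0 12-6 10-7"/>
exit: north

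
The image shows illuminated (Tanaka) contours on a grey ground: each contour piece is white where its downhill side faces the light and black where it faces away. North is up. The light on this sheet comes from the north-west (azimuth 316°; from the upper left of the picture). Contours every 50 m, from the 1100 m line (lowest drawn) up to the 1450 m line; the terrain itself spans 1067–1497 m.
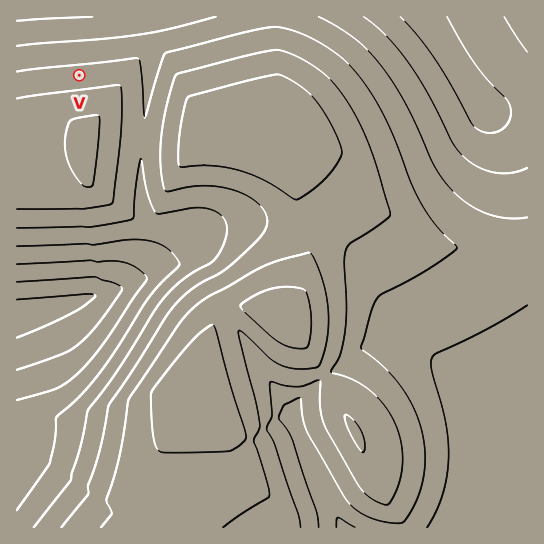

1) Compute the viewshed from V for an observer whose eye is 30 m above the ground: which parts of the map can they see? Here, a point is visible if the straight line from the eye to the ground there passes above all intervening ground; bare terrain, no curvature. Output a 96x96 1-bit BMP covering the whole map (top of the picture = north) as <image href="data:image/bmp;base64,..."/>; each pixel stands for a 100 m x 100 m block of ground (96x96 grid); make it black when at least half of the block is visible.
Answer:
<image width="96" height="96" href="data:image/bmp;base64,Qk2+BAAAAAAAAD4AAAAoAAAAYAAAAGAAAAABAAEAAAAAAIAEAAATCwAAEwsAAAIAAAAAAAAA////AAAAAAAAAAAAAAAAAAAAAAAAAAAAAAAAAAAAAAAAAAAAAAAAAAAAAAAAAAAAAAAAAAAAAAAAAAAAAAAAAAAAAAAAAAAAAAAAAAAAAAAAAAAAAAAAAAAAAAAAAAAAAAAAAAAAAAAAAAAAAAAAAAAAAAAAAAAAAAAAAAAAAAAAAAAAAAAAAAAAAAAAAAAAAAAAAAAAAAAAAAAAAAAAAAAAAAAAAAAAAAAAAAAAAAAAAAAAAAAAAAAAAAAAAAAAAAAAAAAAAAAAAAAAAAAAAAAAAAAAAAAAAAAAAAAAAAAAAAAAAAAAAAAAAAAAAAAAAAAAAAAAAAAAAAAAAAAAAAAAAAAAAAAAAAAAAAAAAAAAAAAAAAAAAAAAAAAAAAAAAAAAAAAAAAAAAAAAAAAAAAAAAAAAAAAAAAAAAAAAAAAAAAAAAAAAAAAAAAAAAAAAAAAAAAAAAAAAAAAAAAAAAAAAAAAAAAAAAAAAAAAAAAAAAAAAAAAAAAAAAAAAAAAAAAAAAAAAAAAAAAAAAAAAAAAAAAAAAAAAAAAAAAAAAAAAAAAAAAAAAAAAAAAAAAAAAAAAAAAAAAAAAAAAAAAAAAAAAAAAAAAAAAAAAAAAAAAAAAAAAAAAAAAAAAAAAAAAAAAAAAAAAAAAAAAAAAAAAAAAAAAAAAAAAAAAAAAAAAAAAAAAAAAAAAAAAAAAAAAAAAAAAAAAAAAAAAAAAAAAAAAAAAAAAAAAAAAAAAAAAAAAAAAAAAAAAAAAAAAAAAAAAAAAAAAAAAAAAAAAAAAAAAAAAAAAAAAAAAAAAAAAAAAAAAAAAAAAAAAAAAAAAAAAAAAAAAAAAAAAAAAAAAAAAAAAAAAAAAAAAAAAAAAAAAAAAAAAAAAAAAAAAAAAAAAAAAAAAAAAAAAAAAAAAAAAAAAAAAAAAAAAAAAAAAAAAAAAAAAAAAAAAAAAAAAAAAAAAAAAAAAAAAAAAAAAAAAAAAAAAAAAAAAAAAAAAAAAAAAAAAAAAAAAAAAAAAAAAAAAAAAAAAAAAAAAAAAAAAAAAAAAAAAAAAAAAAAAAAAAAAAAAAAAAAAAAAAAAAAAAAAAAAAAAAAAAAAAAAAAAAAAAAAAAAAAAAAAAAAAAAAAAAAAAAAAgAAAAAAAAAAAAAABgAAAAAAAAAAAAAABgAAAAAAAAAAAAAABwAAAAAAAAAAAAAADwAAAAAAAAAAAAAADwAAAAAAAAAAAHgADwAAAAAAAAAAP/wAHwAAAAAAAAAD//wAH4AAAAAAAAAD//4AH/AAAAAAAAAD//8AH/4AAAAAAAAD//8AP/+AAAAAAAAD//+AP//gAAAAAAAD///AP//8AAAAAAAD///AP//+AAAAAAAD///gf//+AAAAAAAD///wf//+AAAAAAAD///4f//+AAAAAAAD///4f//+AAAAAAAD///8f//+AAAAAAAD///8///8AAAAAAAD///+///8AAAAAAAD///////8AAAAAAAD///////8AAAAAAAD///////8AAAAAAAD///////4AAAAAAAA="/>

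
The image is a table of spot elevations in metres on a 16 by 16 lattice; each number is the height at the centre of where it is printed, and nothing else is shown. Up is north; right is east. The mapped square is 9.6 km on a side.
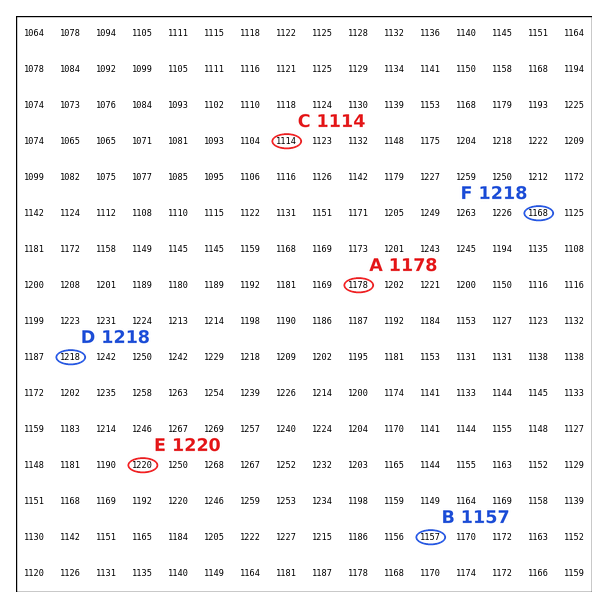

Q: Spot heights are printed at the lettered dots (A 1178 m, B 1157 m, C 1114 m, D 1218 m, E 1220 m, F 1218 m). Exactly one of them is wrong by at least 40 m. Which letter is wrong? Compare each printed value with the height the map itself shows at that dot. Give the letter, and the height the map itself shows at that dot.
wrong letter F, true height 1168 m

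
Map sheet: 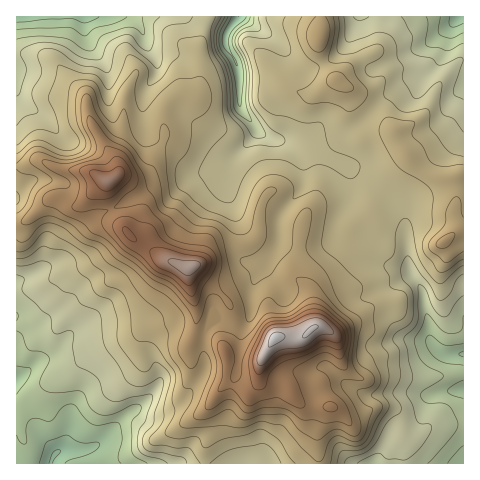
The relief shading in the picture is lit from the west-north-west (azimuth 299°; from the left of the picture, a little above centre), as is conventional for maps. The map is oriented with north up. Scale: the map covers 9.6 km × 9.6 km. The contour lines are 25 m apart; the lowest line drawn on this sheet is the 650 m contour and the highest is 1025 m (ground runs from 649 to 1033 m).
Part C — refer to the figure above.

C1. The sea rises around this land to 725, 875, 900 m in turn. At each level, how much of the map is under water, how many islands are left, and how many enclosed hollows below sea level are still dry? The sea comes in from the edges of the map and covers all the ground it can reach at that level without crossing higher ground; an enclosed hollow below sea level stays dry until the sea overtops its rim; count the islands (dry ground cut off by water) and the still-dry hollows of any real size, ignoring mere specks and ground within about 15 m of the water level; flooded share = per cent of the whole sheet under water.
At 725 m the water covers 9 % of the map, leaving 0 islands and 0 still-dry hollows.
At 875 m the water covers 81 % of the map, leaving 1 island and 0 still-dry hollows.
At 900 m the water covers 87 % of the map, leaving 2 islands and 0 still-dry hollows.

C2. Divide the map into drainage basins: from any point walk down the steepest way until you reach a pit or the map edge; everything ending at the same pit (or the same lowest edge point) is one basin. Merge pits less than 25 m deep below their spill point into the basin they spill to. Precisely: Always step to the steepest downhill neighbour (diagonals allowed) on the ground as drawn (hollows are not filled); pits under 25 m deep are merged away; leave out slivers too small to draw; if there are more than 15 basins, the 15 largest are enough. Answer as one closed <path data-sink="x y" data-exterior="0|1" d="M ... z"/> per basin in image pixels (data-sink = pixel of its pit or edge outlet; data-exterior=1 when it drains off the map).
<path data-sink="238 17" data-exterior="1" d="M320 16l-112 0-9 30 1 32-3 17-2 1-9-2-8 1-11 10-4 8 1 26-16 31-11 6-19-1-11 8 0 13 3 12 5 9 19 23 31 20 22 8 5-1 36 35 5 12 0 9-9 26 3 9 8 6 22 0 5-4 10-18 5-5 23 1 15-11-4-33 1-13 20-19 11-17 4-15 23-17 5-19 13-18 19-18-9-14-3-13-23-16-14-14-4-9-18-12-10-12-7-16z"/><path data-sink="55 454" data-exterior="0" d="M192 267l-3 2 0 12 4 17 0 8-3 4-22 13-21 3-20 13-31 12-32 23-16 8-28 21-4 1 1 60 301-1-1-29 7-21 5-6-18 0-11-4-8-7-2-10-13-21-12-12-6 9-9 3-15-1-8-6-3-11 8-18 0-20-7-11-21-17z"/><path data-sink="463 354" data-exterior="1" d="M407 157l-19 19-13 18-5 19-23 17-8 22-28 32 4 43 8 1 13 8 8 31 17 12 11 0 13-4 47 3 32-6 0-141-10 3 2-3-2-15 2-23-2-11-2-4-11 0-14-4z"/><path data-sink="17 17" data-exterior="1" d="M207 16l-190 0-1 150 4 0 18-6 26 10 24 1 17 9 6 0 7-5 19 1 11-6 16-31-1-26 4-8 11-10 8-1 9 2 2-1 3-17-1-32 8-26z"/><path data-sink="461 17" data-exterior="1" d="M463 16l-143 1-1 35 12 23 10 9 9 4 8 13 14 14 23 16 4 15 18 20 13 9 11 3 12 0 11-4z"/><path data-sink="17 379" data-exterior="1" d="M130 235l-25 20-29 17-42 47-8 5-10 2 1 77 3 0 28-21 16-8 32-23 31-12 20-13 21-3 24-15 1-10-4-17 0-12-24-9z"/><path data-sink="463 389" data-exterior="1" d="M320 326l-8 3-12 9-23-1-11 16 0 2 11 10 13 21 2 10 8 7 11 4 22 0 15 11 29-11 13 1 9 8 2 16 5 5 11-1 15-10 32-3-1-50-31 5-47-3-13 4-11 0-17-12-8-31z"/><path data-sink="17 199" data-exterior="1" d="M38 160l-22 7 1 55 10-2 26-22 4 0 16 8 5 0 30-25-20-10-24-1z"/><path data-sink="463 463" data-exterior="1" d="M463 423l-31 3-19 11-7 0-4-5 1 31 60 1z"/>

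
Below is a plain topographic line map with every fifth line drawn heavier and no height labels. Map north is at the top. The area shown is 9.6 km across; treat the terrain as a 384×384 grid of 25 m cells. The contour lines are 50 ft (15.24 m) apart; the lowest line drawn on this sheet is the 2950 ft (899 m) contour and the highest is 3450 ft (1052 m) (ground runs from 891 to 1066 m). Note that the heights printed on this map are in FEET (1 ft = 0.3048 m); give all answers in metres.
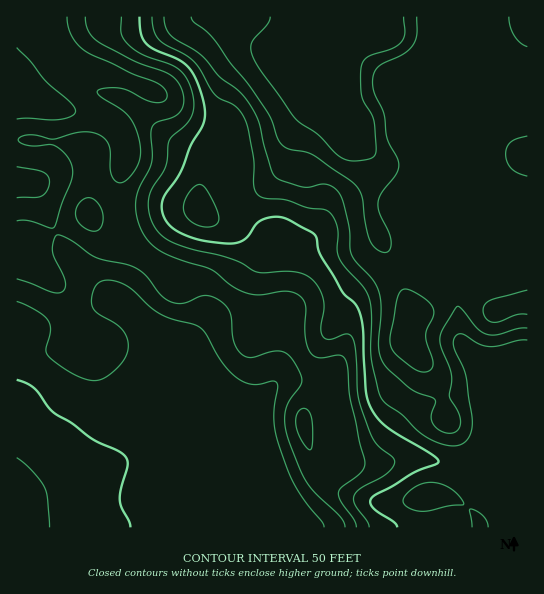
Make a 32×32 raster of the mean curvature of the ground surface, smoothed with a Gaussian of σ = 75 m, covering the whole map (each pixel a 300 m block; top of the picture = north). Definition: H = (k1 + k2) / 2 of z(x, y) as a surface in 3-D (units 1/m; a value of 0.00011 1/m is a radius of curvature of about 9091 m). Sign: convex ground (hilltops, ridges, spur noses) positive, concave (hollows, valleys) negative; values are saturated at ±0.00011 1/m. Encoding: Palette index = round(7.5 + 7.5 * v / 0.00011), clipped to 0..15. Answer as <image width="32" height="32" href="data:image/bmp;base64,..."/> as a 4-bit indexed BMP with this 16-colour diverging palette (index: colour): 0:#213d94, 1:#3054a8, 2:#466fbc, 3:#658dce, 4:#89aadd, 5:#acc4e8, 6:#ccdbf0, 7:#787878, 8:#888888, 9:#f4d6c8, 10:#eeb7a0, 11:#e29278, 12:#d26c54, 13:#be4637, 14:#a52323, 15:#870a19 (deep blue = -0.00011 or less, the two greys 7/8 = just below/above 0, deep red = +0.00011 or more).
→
<image width="32" height="32" href="data:image/bmp;base64,Qk12AgAAAAAAAHYAAAAoAAAAIAAAACAAAAABAAQAAAAAAAACAAATCwAAEwsAABAAAAAAAAAAlD0hAKhUMAC8b0YAzo1lAN2qiQDoxKwA8NvMAHh4eACIiIgAyNb0AKC37gB4kuIAVGzSADdGvgAjI6UAGQqHAGaZdmd3eId3dUAEZEQyvkdnmHeZmZmXd2NYz///u8ZXZ4dmiZmZl3dEzJyp3+tUd3iHdneIiIZ3J/kCIkZTV3d4h3ZmZ4h3dSr1FGQQFEd3iId4d3Z3d3NP8ye4WM90d3iHiZmHd3dyf+IGuI3/kndoh4mZmYd3Ym/TCOqInWN3R3d4eJh3dGQohQvpd3tUd3d3h2Zmd0e3FXIIx4zbRHe5ibqHZ3VbyEe2Bezf1BRDh4rNt2dUi7l2zgHv60AYUWRpqpVDRXmZdZ9grrpwb8VVeGRDWaZWdlRKkHy91K/7aLtiJK7GRnZDOIFsu2SbvKvJY0iodWrKdVdVq6ZHUzaphWioZERGeal2nLqDd3d1qFJ7hWd3iXepdr28Vnd3d9pn20SMzu2URUBc3Dd3d3emXfpEvt/IdTVyfcZHd3d3QkzYRszNhHpoo2ukR3d3ZHUntyWprGRsupNomSd3dWczNrkBZox1OblmqL92d3SsuortIHmMlSm3SNzKN3d2vf7M2RLMm5QpyGrvsDd3dqmWQzE5tkiSGJmqvdFnd3ZUMQN6ykAHokuaqZmReHd3dlWMy4QACbWMmnjLEXd3d3d4ukEBEBm4uohmqxA3d3d1iHQ0aqd6mrmoZ3mZQnd3OJhWvLvO/IqYqmd57/NndWyXWclmr+l5dXl3eJuxZ3Ss"/>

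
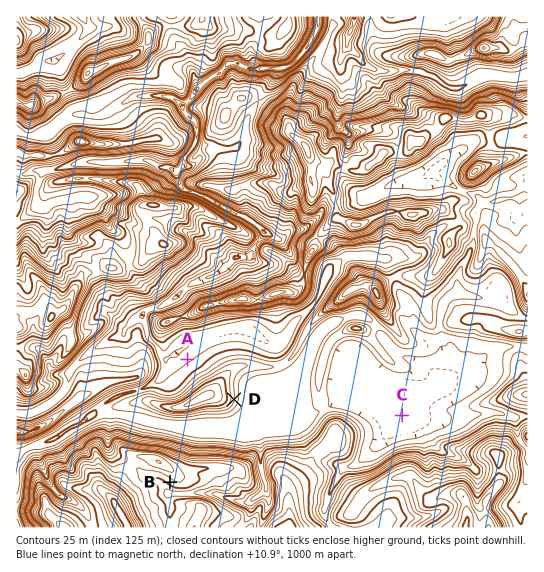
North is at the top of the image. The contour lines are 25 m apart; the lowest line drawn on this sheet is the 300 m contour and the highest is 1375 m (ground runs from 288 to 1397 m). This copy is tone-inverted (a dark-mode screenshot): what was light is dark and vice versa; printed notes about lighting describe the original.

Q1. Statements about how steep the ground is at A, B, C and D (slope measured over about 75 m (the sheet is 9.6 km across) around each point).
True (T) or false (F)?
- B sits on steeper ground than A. T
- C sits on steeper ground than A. F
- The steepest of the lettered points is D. T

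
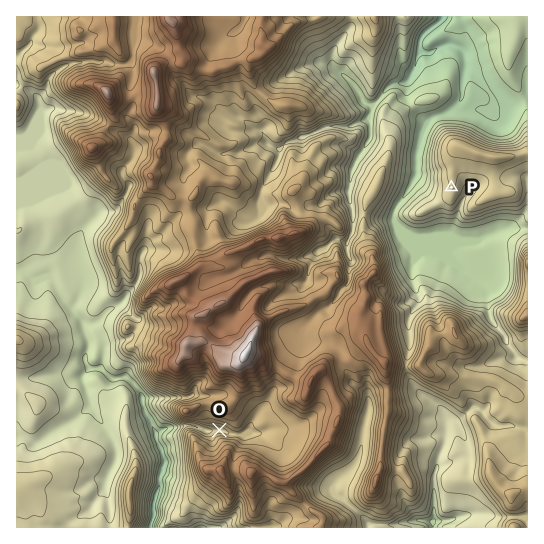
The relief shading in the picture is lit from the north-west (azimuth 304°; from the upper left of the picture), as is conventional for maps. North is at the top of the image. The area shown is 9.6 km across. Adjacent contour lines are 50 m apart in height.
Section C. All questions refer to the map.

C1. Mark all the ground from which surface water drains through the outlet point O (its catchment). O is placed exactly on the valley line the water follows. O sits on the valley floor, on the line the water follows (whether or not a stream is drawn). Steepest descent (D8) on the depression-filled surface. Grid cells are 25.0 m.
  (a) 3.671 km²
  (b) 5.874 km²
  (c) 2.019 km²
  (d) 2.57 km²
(a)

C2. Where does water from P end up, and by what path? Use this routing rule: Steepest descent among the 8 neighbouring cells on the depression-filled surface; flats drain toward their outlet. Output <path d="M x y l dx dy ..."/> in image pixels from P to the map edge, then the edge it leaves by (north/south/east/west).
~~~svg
<path d="M451 187l-1 2-17 0-15-14-1 0 0-24 1-1 0-7 1-1 0-5 2-2 1-6 12-12 3-2 4 0 10-5 10-9 1-3 0-16 1-1 0-7 2-1 0-6 1-1 0-3-1-1 0-8-2-3-6-5-11-1-1 1-7 1-7 6-8 0-4-7 0-4 4-8 10-8 5-3 4-4 0-2"/>
exit: north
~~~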